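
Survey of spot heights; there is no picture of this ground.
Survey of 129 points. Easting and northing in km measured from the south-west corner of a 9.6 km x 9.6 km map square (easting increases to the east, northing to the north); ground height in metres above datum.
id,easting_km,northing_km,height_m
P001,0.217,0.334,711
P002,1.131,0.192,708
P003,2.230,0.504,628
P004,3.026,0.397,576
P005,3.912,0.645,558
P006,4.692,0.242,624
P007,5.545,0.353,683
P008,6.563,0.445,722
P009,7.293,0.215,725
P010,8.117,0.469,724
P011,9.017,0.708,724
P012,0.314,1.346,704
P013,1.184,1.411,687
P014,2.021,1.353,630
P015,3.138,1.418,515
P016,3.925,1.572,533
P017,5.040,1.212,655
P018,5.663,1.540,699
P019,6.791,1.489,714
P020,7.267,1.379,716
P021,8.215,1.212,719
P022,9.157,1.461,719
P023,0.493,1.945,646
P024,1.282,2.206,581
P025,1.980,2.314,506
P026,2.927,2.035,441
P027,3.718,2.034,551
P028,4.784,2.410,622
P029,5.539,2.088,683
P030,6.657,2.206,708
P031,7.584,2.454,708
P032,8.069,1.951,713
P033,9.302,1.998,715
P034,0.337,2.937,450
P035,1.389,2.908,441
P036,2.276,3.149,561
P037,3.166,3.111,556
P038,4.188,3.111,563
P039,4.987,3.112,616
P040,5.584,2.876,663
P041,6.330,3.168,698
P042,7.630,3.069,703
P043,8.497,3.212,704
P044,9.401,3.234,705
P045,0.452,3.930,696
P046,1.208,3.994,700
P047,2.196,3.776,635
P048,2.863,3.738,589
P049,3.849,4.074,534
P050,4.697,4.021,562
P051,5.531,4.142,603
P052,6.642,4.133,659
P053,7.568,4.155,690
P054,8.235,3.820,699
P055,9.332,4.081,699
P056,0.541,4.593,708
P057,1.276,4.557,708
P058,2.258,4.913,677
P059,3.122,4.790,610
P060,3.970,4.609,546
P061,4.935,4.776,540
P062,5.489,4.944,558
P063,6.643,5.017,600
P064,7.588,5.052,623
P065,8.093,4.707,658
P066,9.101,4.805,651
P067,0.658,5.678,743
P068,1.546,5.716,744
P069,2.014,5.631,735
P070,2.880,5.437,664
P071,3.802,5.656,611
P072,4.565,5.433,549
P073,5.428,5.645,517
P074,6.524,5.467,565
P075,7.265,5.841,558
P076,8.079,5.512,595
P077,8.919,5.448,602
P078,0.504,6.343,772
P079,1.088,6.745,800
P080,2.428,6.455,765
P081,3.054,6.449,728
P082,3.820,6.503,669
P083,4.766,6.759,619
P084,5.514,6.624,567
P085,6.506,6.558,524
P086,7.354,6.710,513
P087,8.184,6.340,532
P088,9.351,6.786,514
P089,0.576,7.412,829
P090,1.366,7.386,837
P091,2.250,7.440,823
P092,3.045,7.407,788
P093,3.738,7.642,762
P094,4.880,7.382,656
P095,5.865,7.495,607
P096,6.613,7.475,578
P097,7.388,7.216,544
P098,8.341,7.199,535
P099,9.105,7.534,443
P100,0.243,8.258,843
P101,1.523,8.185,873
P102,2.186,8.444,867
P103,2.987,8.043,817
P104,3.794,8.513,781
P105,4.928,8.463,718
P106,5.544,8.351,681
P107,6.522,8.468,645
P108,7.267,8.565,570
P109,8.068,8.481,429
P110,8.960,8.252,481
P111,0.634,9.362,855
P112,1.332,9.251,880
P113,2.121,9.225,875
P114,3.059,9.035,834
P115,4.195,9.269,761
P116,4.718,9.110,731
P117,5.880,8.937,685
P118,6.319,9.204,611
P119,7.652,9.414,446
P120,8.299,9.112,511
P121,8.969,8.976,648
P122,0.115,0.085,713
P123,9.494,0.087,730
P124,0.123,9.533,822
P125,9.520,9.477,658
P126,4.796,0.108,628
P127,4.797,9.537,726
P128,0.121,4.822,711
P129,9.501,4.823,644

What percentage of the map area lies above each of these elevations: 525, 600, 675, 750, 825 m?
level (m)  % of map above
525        89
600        67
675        46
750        15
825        7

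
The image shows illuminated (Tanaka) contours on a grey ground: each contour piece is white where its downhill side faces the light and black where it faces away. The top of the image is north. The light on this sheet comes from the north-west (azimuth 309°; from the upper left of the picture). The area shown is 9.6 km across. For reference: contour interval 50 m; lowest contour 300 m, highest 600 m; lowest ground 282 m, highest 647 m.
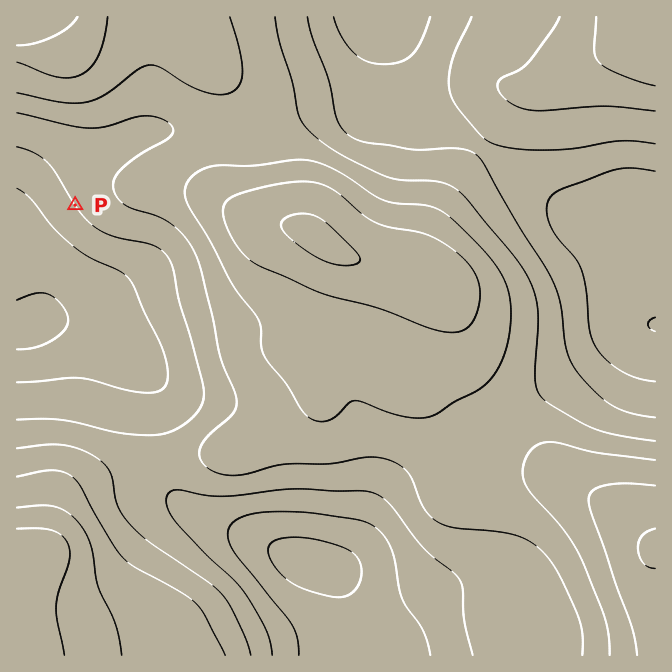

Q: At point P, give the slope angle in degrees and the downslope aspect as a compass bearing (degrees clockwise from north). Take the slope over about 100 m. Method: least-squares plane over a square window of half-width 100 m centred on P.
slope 7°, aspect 236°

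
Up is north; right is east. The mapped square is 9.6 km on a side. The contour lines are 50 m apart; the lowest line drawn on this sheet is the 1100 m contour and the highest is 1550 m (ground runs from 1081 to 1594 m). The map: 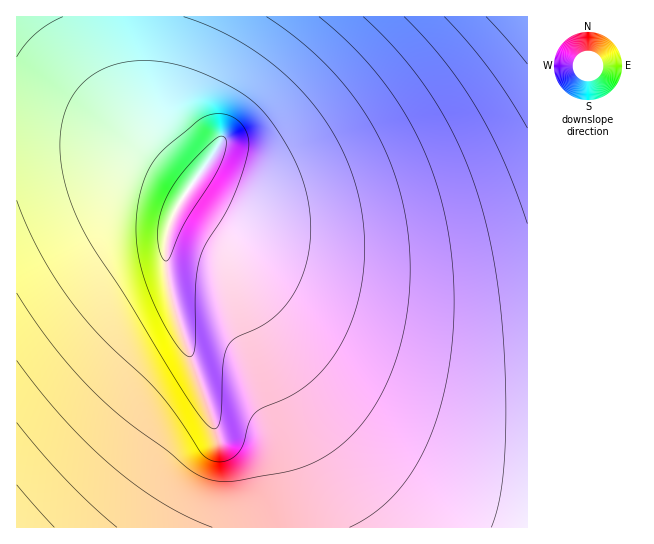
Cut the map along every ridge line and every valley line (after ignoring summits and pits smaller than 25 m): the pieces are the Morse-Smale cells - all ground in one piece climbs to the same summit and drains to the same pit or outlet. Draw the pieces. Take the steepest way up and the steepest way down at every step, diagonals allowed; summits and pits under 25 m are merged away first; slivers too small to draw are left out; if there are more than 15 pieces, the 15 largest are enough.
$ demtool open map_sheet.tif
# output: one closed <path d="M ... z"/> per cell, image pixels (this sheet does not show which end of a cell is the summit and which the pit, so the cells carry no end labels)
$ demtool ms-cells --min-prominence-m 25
<path d="M527 16l-403 1 0 20 4 32 7 28 10 28 12 20 38 33-23 40-7 31 3 30 11 43 36 101 7 6 21 2 12 4 8 6 6 10 7 27 3 50 249-1z"/><path d="M37 127l-21 0 0 400 262 1-1-39-8-38-6-10-8-6-12-4-21-2-7-6-42-120-8-45 2-21 5-19 17-29-44-33-19-9-41-14z"/><path d="M123 16l-107 1 0 109 47 3 50 12 32 15 44 32 4-5 2-5-38-33-16-30-13-46z"/>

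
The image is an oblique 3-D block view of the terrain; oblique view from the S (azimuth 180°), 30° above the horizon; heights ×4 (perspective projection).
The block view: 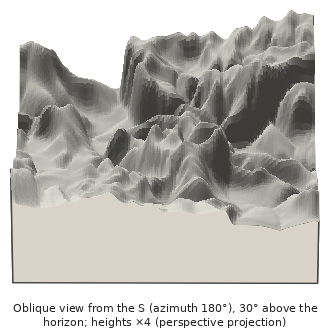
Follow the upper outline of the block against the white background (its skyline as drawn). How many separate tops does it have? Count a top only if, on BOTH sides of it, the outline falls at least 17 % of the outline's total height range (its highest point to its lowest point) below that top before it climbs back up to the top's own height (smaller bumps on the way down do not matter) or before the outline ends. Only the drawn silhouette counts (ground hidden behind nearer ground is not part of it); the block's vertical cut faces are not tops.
2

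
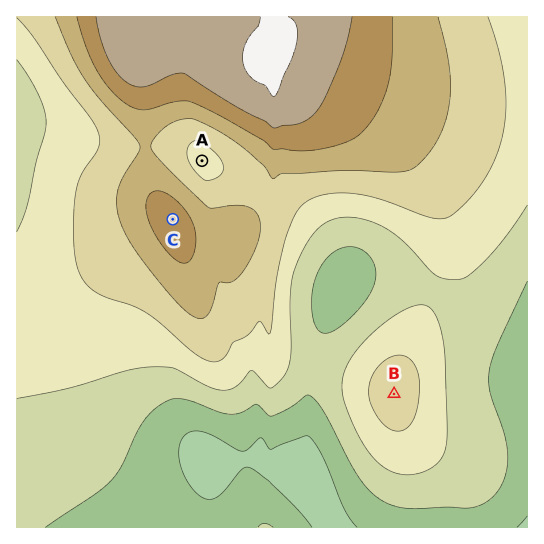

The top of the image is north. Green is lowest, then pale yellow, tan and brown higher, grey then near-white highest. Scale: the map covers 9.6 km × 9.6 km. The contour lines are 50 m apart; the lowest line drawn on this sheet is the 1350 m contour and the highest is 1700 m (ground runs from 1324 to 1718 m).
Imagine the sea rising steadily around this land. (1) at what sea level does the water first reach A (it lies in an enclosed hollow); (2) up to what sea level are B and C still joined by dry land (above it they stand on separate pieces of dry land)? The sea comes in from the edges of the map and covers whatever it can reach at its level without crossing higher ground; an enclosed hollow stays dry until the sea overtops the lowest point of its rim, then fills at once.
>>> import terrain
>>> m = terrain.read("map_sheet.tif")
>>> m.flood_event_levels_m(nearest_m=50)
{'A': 1550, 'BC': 1450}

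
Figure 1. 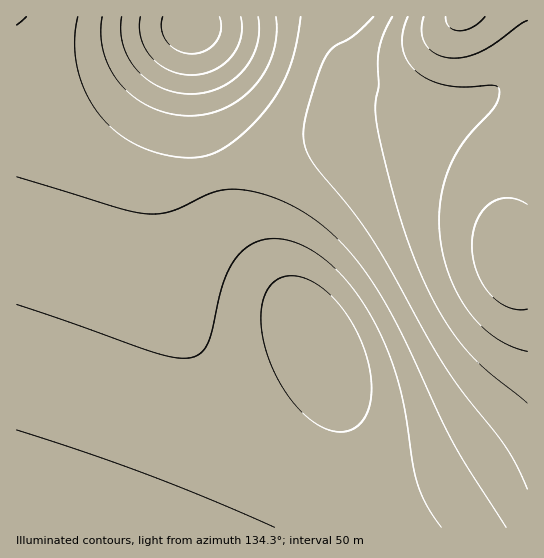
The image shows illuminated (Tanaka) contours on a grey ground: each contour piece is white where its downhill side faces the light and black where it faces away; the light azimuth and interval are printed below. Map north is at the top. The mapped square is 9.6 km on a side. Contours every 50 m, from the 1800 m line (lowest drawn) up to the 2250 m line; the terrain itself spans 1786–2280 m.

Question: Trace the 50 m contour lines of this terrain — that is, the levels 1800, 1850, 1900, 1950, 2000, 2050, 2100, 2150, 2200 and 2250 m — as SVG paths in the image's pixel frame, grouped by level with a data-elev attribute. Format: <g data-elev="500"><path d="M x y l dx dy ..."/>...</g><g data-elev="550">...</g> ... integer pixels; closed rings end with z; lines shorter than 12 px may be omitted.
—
<g data-elev="1800"><path d="M485 17l-12 10-14 4-6-2-4-3-3-9"/></g><g data-elev="1850"><path d="M527 309l-9 1-11-3-9-6-9-8-8-11-5-12-3-12-1-13 1-12 4-12 5-10 8-7 9-5 10-1 9 2 9 4"/><path d="M527 20l-44 30-16 6-14 2-16-4-11-9-4-12 2-16"/></g><g data-elev="1900"><path d="M527 351l-16-5-14-8-15-11-12-14-12-18-8-18-6-20-4-20-1-18 1-17 3-16 6-17 6-14 10-15 30-34 4-9 0-8-2-3-4-1-28 2-19-2-16-5-12-7-10-11-5-13 0-15 5-17"/></g><g data-elev="1950"><path d="M527 403l-45-37-27-30-13-19-12-23-23-55-20-68-8-36-3-21 0-13 3-15-1-23 1-13 5-16 8-17"/></g><g data-elev="2000"><path d="M527 489l-10-23-12-20-43-55-21-31-70-122-21-30-35-42-9-17-3-14 2-16 10-36 9-24 9-11 21-13 19-18"/><path d="M26 17l-9 8"/></g><g data-elev="2050"><path d="M506 527l-53-85-51-107-24-45-15-21-16-20-16-16-17-14-16-10-17-9-18-6-17-4-15-1-13 2-12 4-33 16-12 3-12 0-28-5-104-32"/><path d="M78 17l-3 25 2 27 9 25 14 21 17 17 21 14 25 8 27 4 19-3 17-8 21-17 20-21 13-20 9-20 7-23 5-29"/></g><g data-elev="2100"><path d="M441 527l-15-22-9-22-4-18-7-47-5-27-9-29-12-29-16-28-17-24-20-20-20-13-18-8-18-1-16 3-13 9-10 12-7 16-13 54-5 11-6 9-11 5-15 0-20-5-138-49"/><path d="M102 17l-1 18 3 19 7 17 11 15 15 13 16 9 18 6 19 2 19-2 17-6 16-10 13-13 11-15 7-17 4-19-1-17"/></g><g data-elev="2150"><path d="M275 527l-64-27-62-25-63-22-69-23"/><path d="M334 431l11 1 9-4 8-6 6-11 3-12 1-14-2-16-5-18-7-17-9-16-10-13-12-13-12-9-12-5-10-2-11 1-7 4-6 6-4 8-3 10-1 24 7 26 12 28 17 24 18 16 10 5z"/><path d="M122 17l-1 14 2 14 5 13 9 12 12 11 13 7 15 5 14 1 15-2 13-4 14-8 10-10 9-12 5-13 2-15-1-13"/></g><g data-elev="2200"><path d="M140 17l-1 10 2 11 4 11 6 8 8 7 10 6 10 4 12 1 12-1 11-4 9-6 8-7 6-10 4-9 1-11-1-10"/></g><g data-elev="2250"><path d="M163 17l-1 13 5 12 11 9 13 3 14-3 11-9 5-12-2-13"/></g>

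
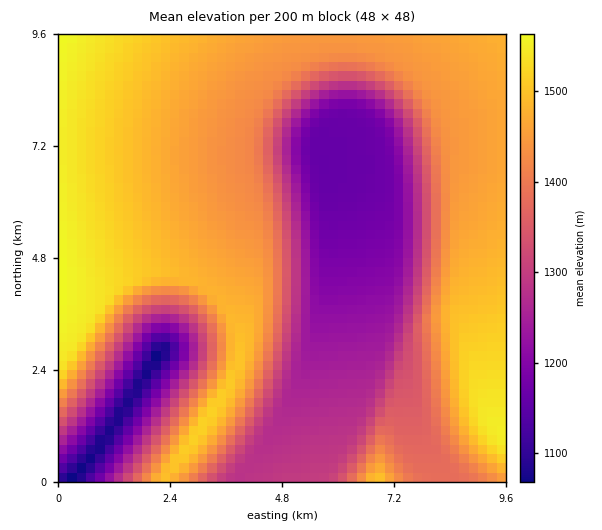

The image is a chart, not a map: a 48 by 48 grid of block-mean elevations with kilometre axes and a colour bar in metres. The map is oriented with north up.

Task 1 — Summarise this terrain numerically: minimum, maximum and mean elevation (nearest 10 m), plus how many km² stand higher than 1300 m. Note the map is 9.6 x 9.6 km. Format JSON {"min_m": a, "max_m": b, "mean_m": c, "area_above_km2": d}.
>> {"min_m": 1060, "max_m": 1570, "mean_m": 1380, "area_above_km2": 64.3}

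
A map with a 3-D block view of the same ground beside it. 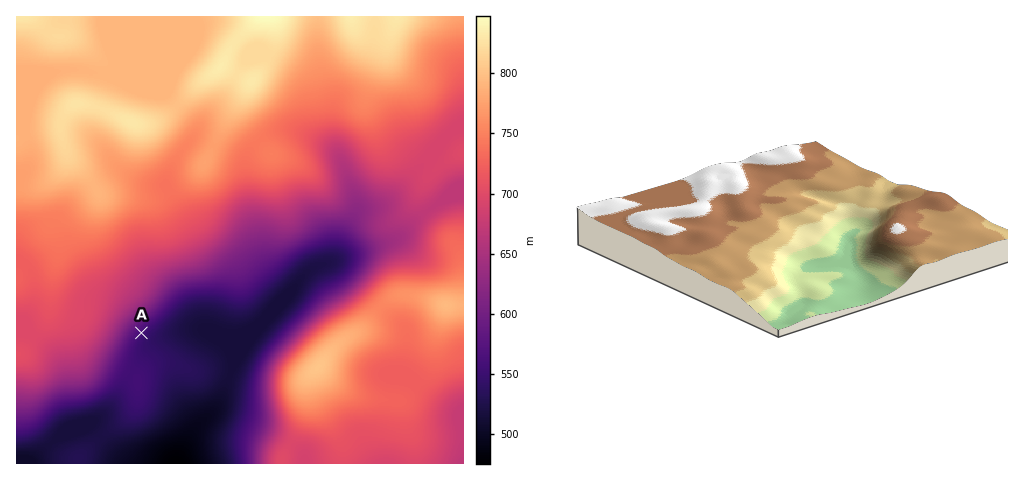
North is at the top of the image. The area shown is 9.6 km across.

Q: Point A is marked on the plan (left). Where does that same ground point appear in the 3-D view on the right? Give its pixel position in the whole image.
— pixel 787 274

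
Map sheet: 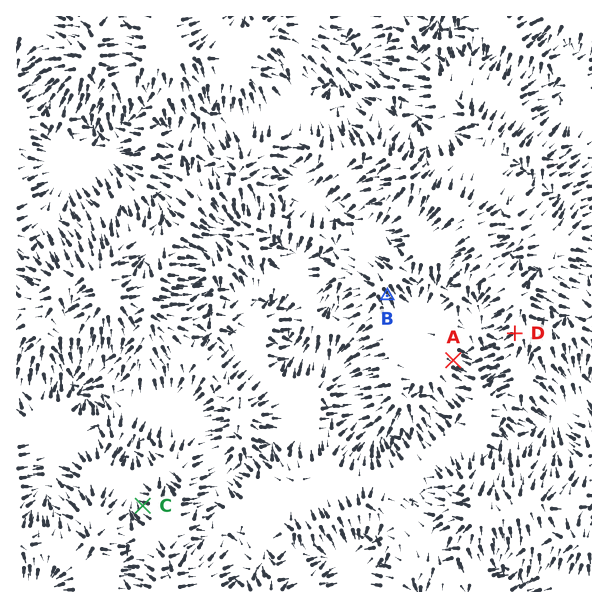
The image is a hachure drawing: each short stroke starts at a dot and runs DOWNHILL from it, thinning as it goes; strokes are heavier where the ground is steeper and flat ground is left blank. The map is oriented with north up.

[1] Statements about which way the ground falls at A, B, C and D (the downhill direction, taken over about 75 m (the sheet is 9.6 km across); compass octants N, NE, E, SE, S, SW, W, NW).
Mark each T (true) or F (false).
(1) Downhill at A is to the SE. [T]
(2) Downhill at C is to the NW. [T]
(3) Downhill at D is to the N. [F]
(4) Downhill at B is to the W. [F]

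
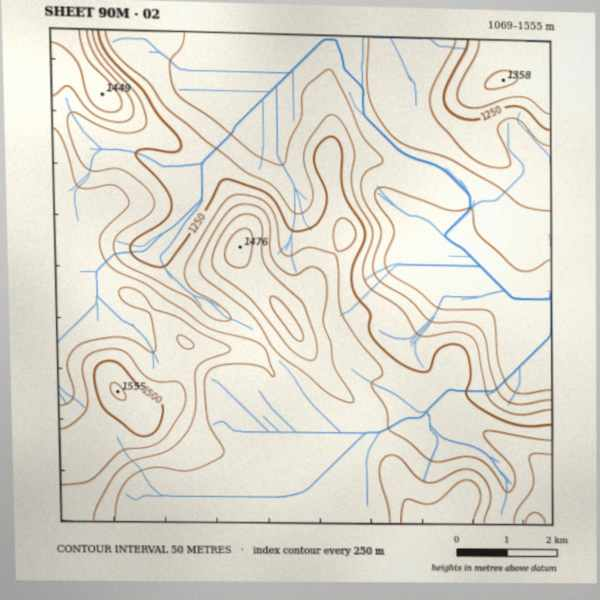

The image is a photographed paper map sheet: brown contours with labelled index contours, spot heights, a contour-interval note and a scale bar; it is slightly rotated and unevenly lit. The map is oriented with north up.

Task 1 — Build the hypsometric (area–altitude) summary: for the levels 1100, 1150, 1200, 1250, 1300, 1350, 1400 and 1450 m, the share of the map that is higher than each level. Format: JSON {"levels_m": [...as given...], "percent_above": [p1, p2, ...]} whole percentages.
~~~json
{"levels_m": [1100, 1150, 1200, 1250, 1300, 1350, 1400, 1450], "percent_above": [93, 80, 69, 60, 49, 26, 12, 5]}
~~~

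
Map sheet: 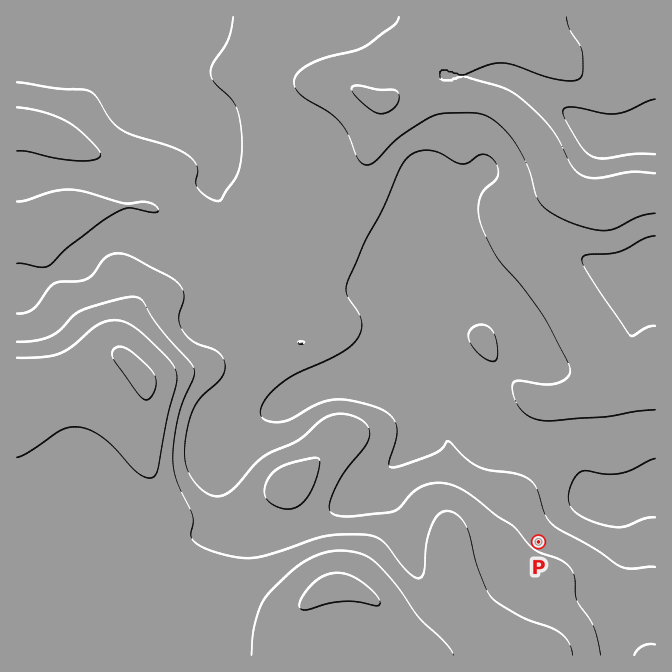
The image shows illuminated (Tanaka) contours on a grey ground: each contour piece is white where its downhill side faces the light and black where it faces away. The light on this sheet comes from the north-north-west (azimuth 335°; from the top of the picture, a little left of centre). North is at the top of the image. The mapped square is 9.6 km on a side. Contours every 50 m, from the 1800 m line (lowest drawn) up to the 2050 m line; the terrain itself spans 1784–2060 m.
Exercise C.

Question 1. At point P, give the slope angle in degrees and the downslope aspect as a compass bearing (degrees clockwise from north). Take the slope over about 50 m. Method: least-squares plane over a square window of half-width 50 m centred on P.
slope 5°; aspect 37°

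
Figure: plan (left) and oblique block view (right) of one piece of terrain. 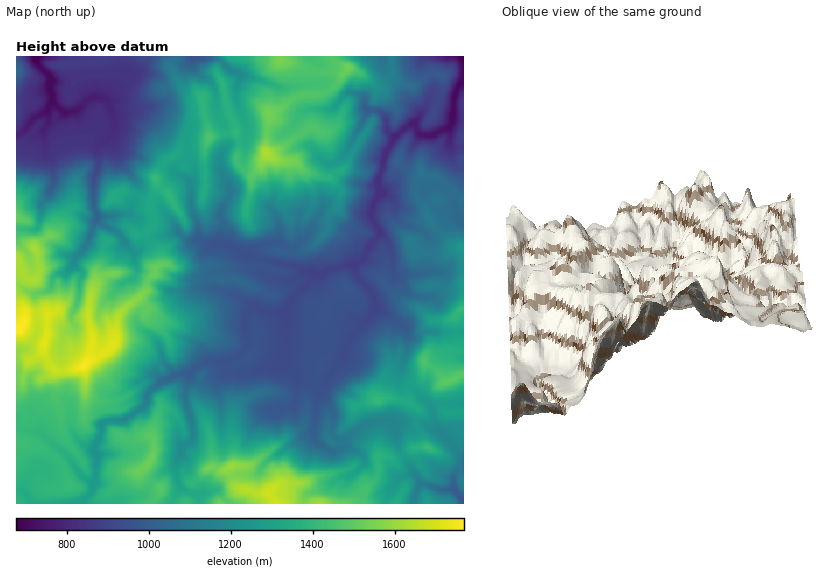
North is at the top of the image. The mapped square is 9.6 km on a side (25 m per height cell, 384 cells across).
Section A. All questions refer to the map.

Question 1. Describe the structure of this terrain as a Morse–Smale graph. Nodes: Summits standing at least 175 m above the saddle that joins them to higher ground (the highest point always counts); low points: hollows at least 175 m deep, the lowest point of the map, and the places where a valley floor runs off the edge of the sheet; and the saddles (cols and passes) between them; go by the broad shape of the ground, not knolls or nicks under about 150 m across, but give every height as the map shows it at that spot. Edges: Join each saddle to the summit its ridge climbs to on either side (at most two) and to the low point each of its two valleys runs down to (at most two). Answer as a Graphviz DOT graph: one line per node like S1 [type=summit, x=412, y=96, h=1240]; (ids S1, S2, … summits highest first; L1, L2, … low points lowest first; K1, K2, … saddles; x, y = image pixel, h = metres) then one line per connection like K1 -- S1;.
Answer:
graph terrain {
  S1 [type=summit, x=17, y=331, h=1769];
  S2 [type=summit, x=274, y=503, h=1695];
  S3 [type=summit, x=266, y=152, h=1643];
  S4 [type=summit, x=446, y=382, h=1493];
  S5 [type=summit, x=17, y=72, h=1042];
  L1 [type=low, x=36, y=59, h=676];
  L2 [type=low, x=462, y=59, h=677];
  L3 [type=low, x=463, y=500, h=960];
  K1 [type=saddle, x=185, y=142, h=1300];
  K2 [type=saddle, x=88, y=495, h=1293];
  K3 [type=saddle, x=445, y=404, h=1274];
  K4 [type=saddle, x=417, y=425, h=1246];
  K5 [type=saddle, x=318, y=383, h=950];
  K6 [type=saddle, x=17, y=135, h=781];
  K1 -- S1;
  K1 -- S3;
  K1 -- L2;
  K1 -- L1;
  K2 -- S1;
  K2 -- S2;
  K2 -- L2;
  K3 -- S4;
  K3 -- L2;
  K3 -- L3;
  K4 -- S4;
  K4 -- L2;
  K4 -- L3;
  K5 -- S1;
  K5 -- S2;
  K5 -- L2;
  K6 -- S1;
  K6 -- S5;
  K6 -- L1;
}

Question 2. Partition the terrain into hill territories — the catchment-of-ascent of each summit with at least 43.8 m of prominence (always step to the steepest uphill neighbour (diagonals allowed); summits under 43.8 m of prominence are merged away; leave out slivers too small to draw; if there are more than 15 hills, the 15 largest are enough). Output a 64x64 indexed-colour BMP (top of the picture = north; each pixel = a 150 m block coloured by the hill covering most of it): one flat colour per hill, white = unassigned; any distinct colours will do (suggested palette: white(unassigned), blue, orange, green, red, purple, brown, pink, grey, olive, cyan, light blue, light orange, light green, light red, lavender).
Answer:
<image width="64" height="64" href="data:image/bmp;base64,Qk12CAAAAAAAAHYAAAAoAAAAQAAAAEAAAAABAAQAAAAAAAAIAAATCwAAEwsAABAAAAAAAAAA////ALR3HwAOf/8ALKAsACgn1gC9Z5QAS1aMAMJ34wB/f38AIr28AM++FwDox64AeLv/AIrfmACWmP8A1bDFABERERERVVVVVVVVAABEREREREREQAAAAAAABERAAAAAEREREREVVVVVVVVQBEREREREREREAAAAAAAEREAAAAERERERERVVVVVVVVRER3REREREREREAAAAAABERA//ERERERERpVVVVVVVVEREd0REREREREREAAAAAERE///xERERERqlVVVVVVVURER3d3dEREREREREAAAERE////ERERERqqVVVVVVVVRERHd3d3RERERERERARERE/////xERERGqpVVVVVVVVERER3d3d0RERERERERERET/////ERERGqqlVVVVVVVVRERHd3d3d0RERERERERET/////ERERqqqjVVVVVVVVVERER3d3d3dERBEURERERP////ERERqqqjM1VVVVVVVVRERHd3d3d3dEERhERERP////ERERGqqjMzVVVVVVVVVEREd3d3d3d3ERiIhERE////uxERGqqqMzM1VVVVVVVURER3d3d3d3dxGIiIRET/iIi7uxEaqqozMzMzVVVVVVRER3d3d3d3d3EYiIiIiIiIiLu7EaqqqjMzMzMzVVVVVERHd3d3d3d3cRiIiIiIiIiLu7sRGqqjMzMzMzM1VVVEREd3d3d3d3dxGIiIiIiIiIu7uxGqqqMzMzMzMzVVVURER3d3d3d3d3GIiIiIiIiIu7u7EaqqozMzMzMzM1VVRERHd3d3d3d3cYiIiIiIiIu7u7sRqqqjMzMzMzMzNVVUREd3d3d3d3cRiIiIiIiIu7u7uxGqqqMzMzMzMzMzNVERF3d3d3d3EREYiIiIiIu7u7u7ERqqMzMzMzMzMzMzMxERERERd3ERERGIiIiIi7u7u7sRqqozMzMzMzMzMzMzMzMREREREREREYiIiIiLu7u7uxGqqjMzMzMzMzMzMzMzMzMRERERERERGIiIiIi7u7u7EaqqMzMzMzMzMzMzMzMzMzEREREREREYiIiIiLu7u7sRqqqjMzMzMzMzMzMzMzMzMRERERERERGIiIiIu7u7uxEaqqMzMzMzMzMzMzMzMzMxEREREREREYiIiIjdu7u7ERqqqjMzMzMzMzMzMzMzMzERERERERERGIiIjd3d3d0RGqqqMzMzMzMzMzMzMzMzMRERERERERERiIjd3d3d3REaqqozMzMzMzMzMzMzMzMxEREREREREREY3d3d3d3dERqqqqMzMzMzMzMzMzMzMzERERERERERER3d3d3d3d0RGqqqozMzMzMzMzMzMzMzERERERERERERHd3d3R3d3RERqqqjMzMzMzMzERMzMxEREREREREREREd3d0RERvdEREaqqMzMxMzMxEREREREREREREREREREd3d0RERG7sRERGqozMxEREREREREREREREREREREREd3d0REREbuxERERGjMzEREREREREREREREREREiIhER3d3REREAu7ERERETMzMRERERERERERERERERIiIiIiLd3dEREQAAAREREREzMzEREREREREREREREREiIiIiIi3d0RERAAABERERERMzMxZhEREREREREiERESIiIiIiLd0REREAAAERERERERERZmYRERERIiIiIiIiIiIiIiIi3REREQAAARERERERERFmZmZhFmIiIiIiIiIiIiIiIiIhERERAAAO7hERERERZmZmZmZmYiIiIiIiIiIiIiIiIiERERERAA7uERERERZmZmZmZmZiIiIiIiIiIiIiIiIiEREREREADu7hEREREAAGZmZmZiIiIiIiIiIiIiIiIiIRERERERAe7uEREREAAABmZmZmIiIiIiIiIiIiIiIiIhERERERER7u4REREQAAAGZmZmYiIiIiIiIiIiIiIiIiERERERERHu7uERERAAAAZmZmZiIiIiIiIiIiIiIiIiIhEREREREe7u4REREAAABmZmZmIiIiIiIiIiIiIiIiIiERERERER7u7hEREQAAAGZmZmEiIiIiIiIiIiIiIiIiIRERERERHu7uERERAAAGZmZmERIiIiIiIiIiIiIiIiIhEREREREe7u4REREQAGZmZmYRmZkiIiIiIiIiIiIiIiERERERER7u7hERERAAZmZmZmaZmSIiIiIiIiIiIiIiIhERERERHu7hEREREAZmZmZmZpmZkiIiIiIiIiIiIiIREREREREe7uEREREQBmZmZmZmmZmSIiIiIiIiIiIiERERERERER7u4RERERFmZmZmZmaZmZIiIiIiIiIiIiEREREREREREO7hERERERZmZmZmaZmZkiIiIiIiIiIiIhERzBEREREQDu4RERERFmZmZmmZmZkiIiIiIiIiIiIiERHMzBERERAA7hEREREWZmZmmZmZmSIiIiIiIiIiIiIhEczMwREREAAAERERERZmZpmZmZmZIiIiIiIiIiIiIizMzMzBEREQAAARERERlpmZmZmZmZkiIiIiIiIiIiIiLMzMzMwRERAAABERERGZmZmZmZmZmSIiIiIiIiIizCLMzMzMzBEREAAAERERERmZmZmZmZmSIiIiIiAiIizMzMzMzMzMwREQAAAREREREZmZmZmZmZIiIiIAAAAAzMzMzMzMzMzBERAAAREREREREZmZmZmSIiIgAAAAAAAMzMzMzBEczMEREAARERERERERGZmZmSIiIgAAAAAAAAzMzMzMERHMwREQABERERERERERmZmZIiIiAAAAAAAAzMzMzMERERzBER"/>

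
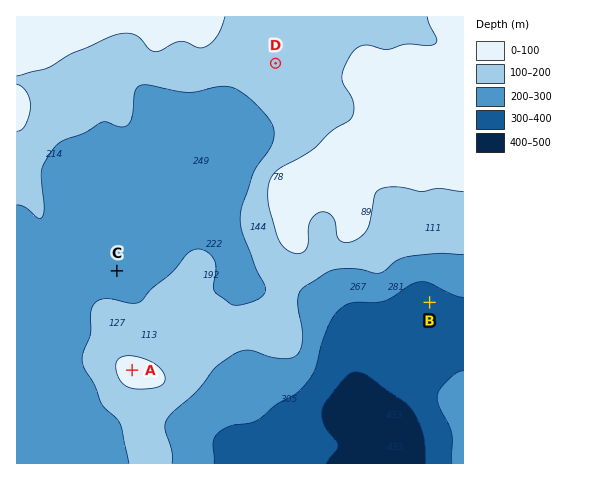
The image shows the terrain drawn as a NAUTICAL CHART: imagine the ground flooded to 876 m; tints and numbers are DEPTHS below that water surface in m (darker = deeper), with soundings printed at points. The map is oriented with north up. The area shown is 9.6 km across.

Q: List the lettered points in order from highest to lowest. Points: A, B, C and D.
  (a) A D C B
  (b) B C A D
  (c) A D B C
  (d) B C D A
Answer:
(a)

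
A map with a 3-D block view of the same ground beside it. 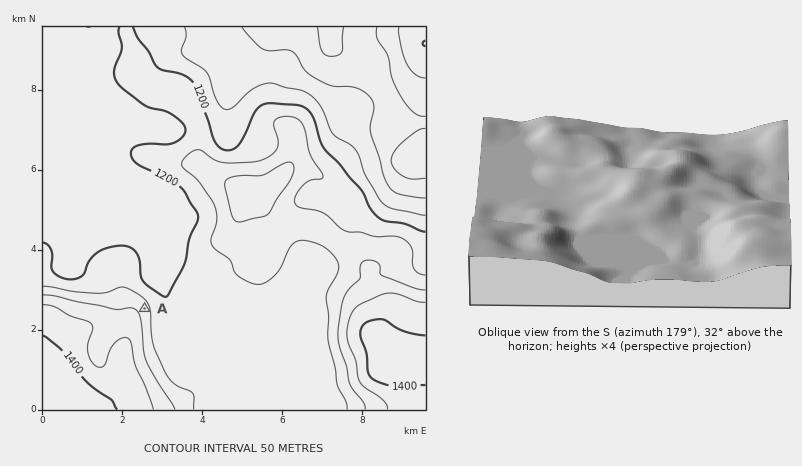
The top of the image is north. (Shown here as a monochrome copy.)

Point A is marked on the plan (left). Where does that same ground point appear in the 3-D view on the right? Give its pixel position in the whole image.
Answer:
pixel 558 228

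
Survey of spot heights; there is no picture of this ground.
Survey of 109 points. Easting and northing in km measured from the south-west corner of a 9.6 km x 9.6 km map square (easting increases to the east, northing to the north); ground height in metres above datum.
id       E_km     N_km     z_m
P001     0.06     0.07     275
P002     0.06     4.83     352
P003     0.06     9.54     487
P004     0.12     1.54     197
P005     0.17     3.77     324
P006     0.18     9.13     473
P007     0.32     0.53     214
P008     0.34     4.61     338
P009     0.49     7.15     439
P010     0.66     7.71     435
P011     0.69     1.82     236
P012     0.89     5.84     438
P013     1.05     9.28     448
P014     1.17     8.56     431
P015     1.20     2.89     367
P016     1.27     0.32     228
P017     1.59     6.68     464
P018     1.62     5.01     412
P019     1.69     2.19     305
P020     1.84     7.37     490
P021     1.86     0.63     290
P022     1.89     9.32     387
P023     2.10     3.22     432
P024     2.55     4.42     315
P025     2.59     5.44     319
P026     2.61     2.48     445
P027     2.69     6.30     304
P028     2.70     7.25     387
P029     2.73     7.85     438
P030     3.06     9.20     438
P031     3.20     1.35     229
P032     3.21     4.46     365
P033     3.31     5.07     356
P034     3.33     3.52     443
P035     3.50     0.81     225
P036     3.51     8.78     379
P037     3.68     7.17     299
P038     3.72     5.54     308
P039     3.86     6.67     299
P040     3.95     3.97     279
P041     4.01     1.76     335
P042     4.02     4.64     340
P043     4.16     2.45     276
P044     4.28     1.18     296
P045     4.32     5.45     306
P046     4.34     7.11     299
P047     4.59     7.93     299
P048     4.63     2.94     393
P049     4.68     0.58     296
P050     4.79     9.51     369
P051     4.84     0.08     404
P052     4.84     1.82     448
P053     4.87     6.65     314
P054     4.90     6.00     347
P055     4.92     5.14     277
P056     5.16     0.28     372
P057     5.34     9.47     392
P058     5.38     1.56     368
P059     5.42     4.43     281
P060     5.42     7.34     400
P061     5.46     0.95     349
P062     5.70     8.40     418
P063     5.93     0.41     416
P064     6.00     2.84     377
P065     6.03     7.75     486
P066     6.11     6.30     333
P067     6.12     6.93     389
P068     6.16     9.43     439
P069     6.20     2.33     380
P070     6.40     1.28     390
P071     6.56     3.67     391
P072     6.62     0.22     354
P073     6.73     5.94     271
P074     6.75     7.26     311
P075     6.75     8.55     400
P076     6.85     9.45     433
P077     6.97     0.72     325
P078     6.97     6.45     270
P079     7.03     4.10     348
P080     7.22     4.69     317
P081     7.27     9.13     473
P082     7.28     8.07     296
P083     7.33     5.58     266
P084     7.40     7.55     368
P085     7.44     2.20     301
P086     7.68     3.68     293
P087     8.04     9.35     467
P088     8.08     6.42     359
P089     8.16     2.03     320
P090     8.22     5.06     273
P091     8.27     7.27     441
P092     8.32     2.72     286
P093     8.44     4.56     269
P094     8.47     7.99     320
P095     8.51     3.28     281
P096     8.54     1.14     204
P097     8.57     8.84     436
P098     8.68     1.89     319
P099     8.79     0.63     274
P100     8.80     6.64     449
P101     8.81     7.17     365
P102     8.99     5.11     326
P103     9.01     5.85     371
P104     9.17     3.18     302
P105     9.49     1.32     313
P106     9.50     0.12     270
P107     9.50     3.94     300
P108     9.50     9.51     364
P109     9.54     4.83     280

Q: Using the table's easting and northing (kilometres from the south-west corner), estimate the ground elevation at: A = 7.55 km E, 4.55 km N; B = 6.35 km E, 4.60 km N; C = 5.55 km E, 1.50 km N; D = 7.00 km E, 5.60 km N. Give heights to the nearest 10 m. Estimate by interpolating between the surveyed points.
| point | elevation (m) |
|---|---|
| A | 330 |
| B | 280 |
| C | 350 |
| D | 290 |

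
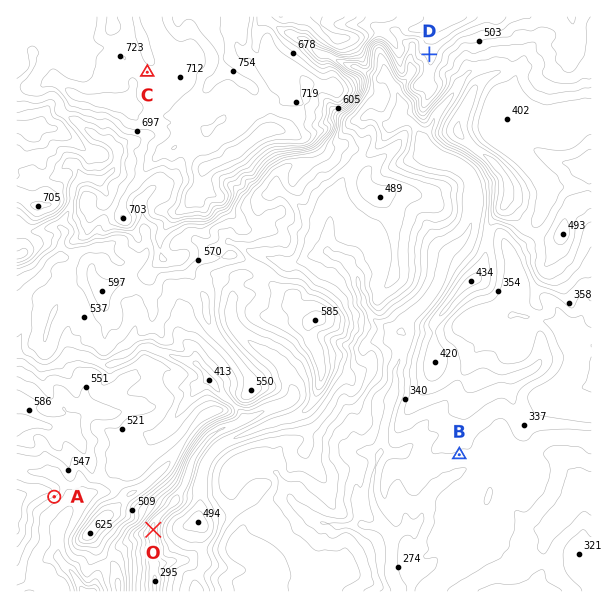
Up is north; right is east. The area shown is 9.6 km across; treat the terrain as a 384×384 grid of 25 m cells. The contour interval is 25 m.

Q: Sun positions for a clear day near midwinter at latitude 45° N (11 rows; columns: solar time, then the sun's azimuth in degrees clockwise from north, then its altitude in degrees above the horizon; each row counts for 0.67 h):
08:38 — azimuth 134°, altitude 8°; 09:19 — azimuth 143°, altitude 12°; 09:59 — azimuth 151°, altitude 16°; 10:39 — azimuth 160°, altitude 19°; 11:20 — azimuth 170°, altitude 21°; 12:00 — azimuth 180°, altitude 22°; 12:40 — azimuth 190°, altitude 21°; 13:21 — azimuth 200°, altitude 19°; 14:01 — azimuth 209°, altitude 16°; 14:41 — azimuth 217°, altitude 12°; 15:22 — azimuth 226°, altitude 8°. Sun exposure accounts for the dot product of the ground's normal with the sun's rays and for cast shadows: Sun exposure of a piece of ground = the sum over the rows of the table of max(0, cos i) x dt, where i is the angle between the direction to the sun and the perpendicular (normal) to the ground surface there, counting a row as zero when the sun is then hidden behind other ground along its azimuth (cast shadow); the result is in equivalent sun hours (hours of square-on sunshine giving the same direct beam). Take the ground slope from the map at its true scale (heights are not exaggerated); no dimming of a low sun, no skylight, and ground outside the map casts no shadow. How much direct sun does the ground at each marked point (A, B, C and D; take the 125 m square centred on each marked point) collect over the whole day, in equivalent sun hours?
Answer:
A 3.3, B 2.4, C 1.7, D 2.4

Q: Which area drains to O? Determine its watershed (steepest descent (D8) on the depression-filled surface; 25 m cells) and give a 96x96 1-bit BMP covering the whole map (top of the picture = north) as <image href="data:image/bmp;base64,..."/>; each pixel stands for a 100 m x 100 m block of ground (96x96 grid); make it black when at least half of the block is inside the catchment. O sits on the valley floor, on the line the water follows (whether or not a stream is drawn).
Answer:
<image width="96" height="96" href="data:image/bmp;base64,Qk2+BAAAAAAAAD4AAAAoAAAAYAAAAGAAAAABAAEAAAAAAIAEAAATCwAAEwsAAAIAAAAAAAAA////AAAAAAAAAAAAAAAAAAAAAAAAAAAAAAAAAAAAAAAAAAAAAAAAAAAAAAAAAAAAAAAAAAAAAAAAAAAAAAAAAAAAAAAAAAAAAAAAAAAAAAAAAAAAAAAAAAAAAAAAAAAAAAAAAAAAAAAAAAAAAAAAAAAAAAAAAAAAAAAAAAAAAAAAAAHgAAAAAAAAAAAAAAP8AAAAAAAAAAAAAAf8AAAAAAAAAAAAAP/+AAAAAAAAAAAAAH/+AAAAAAAAAAAAAD/+AAAAAAAAAAAAAD/+AAAAAAAAAAAAAH/+AAAAAAAAAAAAAf/+AAAAAAAAAAAAB//+AAAAAAAAAAAAB//+AAAAAAAAAAAAD///AAAAAAAAAAAAD///AAAAAAAAAAAAH///gAAAAAAAAAAAH///wAAAAAAAAAAAP///8AAAAAAAAAAAf////gAAAAAAAAAH/////4AAAAAAAAD///////AAAAAAAAD///////4AAAAAAAD///////8AAAAAAAD///////+AAAAAAAD////////AAAAAAAD////////AAAAAAAD////////gAAAAAAD////////gAAAAAAB////////gAAAAAAB////////gAAAAAAB////////gAAAAAAA////////AAAAAAAA////////AAAAAAAAf//////+AAAAAAAAH//////+AAAAAAAAH//////+AAAAAAAAH//////+AAAAAAAAD//////+AAAAAAAAD//////8AAAAAAAAB//////4AAAAAAAAB//////wAAAAAAAAAf/////gAAAAAAAAAPf////AAAAAAAAAAGH///+AAAAAAAAAAAB///8AAAAAAAAAAAAP//4AAAAAAAAAAAAH//wAAAAAAAAAAAAA//AAAAAAAAAAAAAAAAAAAAAAAAAAAAAAAAAAAAAAAAAAAAAAAAAAAAAAAAAAAAAAAAAAAAAAAAAAAAAAAAAAAAAAAAAAAAAAAAAAAAAAAAAAAAAAAAAAAAAAAAAAAAAAAAAAAAAAAAAAAAAAAAAAAAAAAAAAAAAAAAAAAAAAAAAAAAAAAAAAAAAAAAAAAAAAAAAAAAAAAAAAAAAAAAAAAAAAAAAAAAAAAAAAAAAAAAAAAAAAAAAAAAAAAAAAAAAAAAAAAAAAAAAAAAAAAAAAAAAAAAAAAAAAAAAAAAAAAAAAAAAAAAAAAAAAAAAAAAAAAAAAAAAAAAAAAAAAAAAAAAAAAAAAAAAAAAAAAAAAAAAAAAAAAAAAAAAAAAAAAAAAAAAAAAAAAAAAAAAAAAAAAAAAAAAAAAAAAAAAAAAAAAAAAAAAAAAAAAAAAAAAAAAAAAAAAAAAAAAAAAAAAAAAAAAAAAAAAAAAAAAAAAAAAAAAAAAAAAAAAAAAAAAAAAAAAAAAAAAAAAAAAAAAAAAAAAAAAAAAAAAAAAAAAAAAAAAAAAAAAAAAAAAAAAAAAAAAAAAAAAAAAAAAAAAAAAAAAAAAAAAAAAAAAAAAAAAAAAAAAAAAAAAAAAAAAAAAAAAAAAAAAAAAAAAA="/>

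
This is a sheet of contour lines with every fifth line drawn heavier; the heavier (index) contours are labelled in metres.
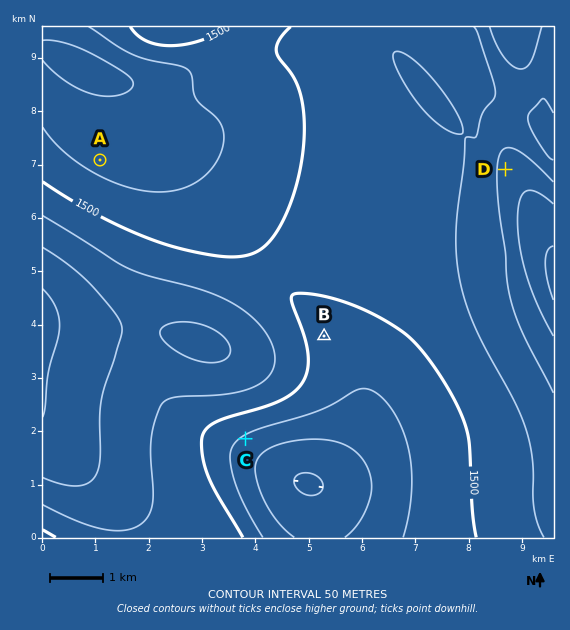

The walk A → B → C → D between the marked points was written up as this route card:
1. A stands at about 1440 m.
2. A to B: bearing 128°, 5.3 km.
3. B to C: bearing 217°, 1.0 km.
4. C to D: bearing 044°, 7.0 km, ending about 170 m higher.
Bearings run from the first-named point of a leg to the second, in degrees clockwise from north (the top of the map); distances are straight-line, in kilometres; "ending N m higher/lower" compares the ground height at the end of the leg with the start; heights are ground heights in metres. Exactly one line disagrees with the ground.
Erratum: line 3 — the distance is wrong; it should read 2.4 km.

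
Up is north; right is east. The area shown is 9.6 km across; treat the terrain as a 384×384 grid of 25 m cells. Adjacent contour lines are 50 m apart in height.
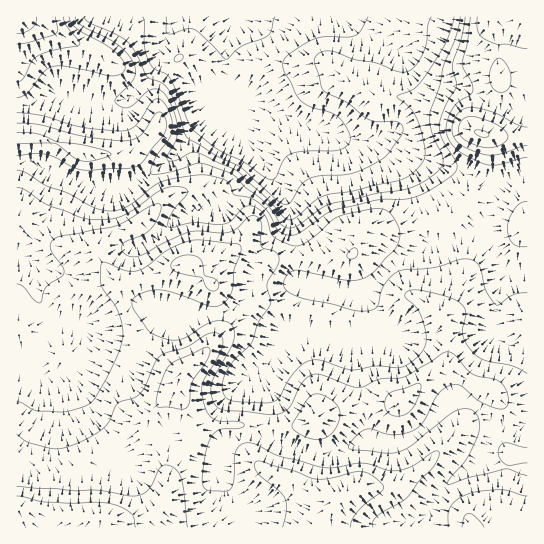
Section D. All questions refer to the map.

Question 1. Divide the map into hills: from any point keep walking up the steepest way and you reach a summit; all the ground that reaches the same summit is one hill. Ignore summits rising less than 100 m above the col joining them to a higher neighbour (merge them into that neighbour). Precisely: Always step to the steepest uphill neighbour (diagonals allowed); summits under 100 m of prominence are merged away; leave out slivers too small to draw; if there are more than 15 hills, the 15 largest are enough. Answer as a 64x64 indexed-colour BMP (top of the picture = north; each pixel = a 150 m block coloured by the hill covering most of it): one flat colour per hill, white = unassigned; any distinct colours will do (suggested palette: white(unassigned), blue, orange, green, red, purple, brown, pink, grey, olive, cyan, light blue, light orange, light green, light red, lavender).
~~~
<image width="64" height="64" href="data:image/bmp;base64,Qk12CAAAAAAAAHYAAAAoAAAAQAAAAEAAAAABAAQAAAAAAAAIAAATCwAAEwsAABAAAAAAAAAA////ALR3HwAOf/8ALKAsACgn1gC9Z5QAS1aMAMJ34wB/f38AIr28AM++FwDox64AeLv/AIrfmACWmP8A1bDFABEREREREREREREREREREREREREREREREREREREREREREREREREREREREREREREREREREREREREREREREREREREREREREREREREREREREREREREREREREREREREREREREREREREREREREREREREREREREREREREREREREREREREREREREREREREREREREREREREREREREREREREREREREREREREREREREREREREREREREREREREREREREREREREREREREREREREREREREREREREREREREREREREREREREREREREREREREREREREREREREREREREREREREREREREREREREREREREREREREREREREREREREREREREREREREREREREREREREREREREREREREREREREREREREREREREREREREREREREREREREREREREREREREREREREREREREREREREREREREREREREREREREREREREREREREREREREREREREREREREREREREREREREREREREREREREREREREREREREREREREREREREREREREREREREREREREREREREREREREREREREREREREREREREREREREREREREREREREREREREREREREREREREREREREREREREREREREREREREREREREREREREREREREREREREREREREREREREREREREREREREREREREREREREREREREREREREREREREREREREREREREREREREREREREREREREREREREREREREREREREREREREREREREREREREREREREREREREREREREREREREREREREREREREREREREREREREREREREREREREREREREREREREREREREREREREREREREREREREREREREREREREREREREREREREREREREREREREREREREREREREREREREREREREREREREREREREREREREREREREREREREREREREREREREREREREREREREREREREREREREREREREREREREREREREREREREREREREREREREREREREREREREREREREREREREREREREREREREREREREREREREREREREREREREREREREREREREREREREREREREREREREREREREREREREREREREREREREREREREREREREREREREREREREREREREREREREREREREREREREREREREREREREREREREREREREREREREREREREREREREREREREREREREREREREREREREREREREREREREREREREREREREREREREREREREREREREREREREREREREREREREREREREREREREREREREREREREREREREREREREREREREREREREREREREREREREREREREREREREREREREREREREREREREREREREREREREREREREREREREREREREREREREREREREREREREREREREREREREREREREREREREREREREREREREREREREREREREREREREREREREREREREREREREREREREREREREREREREREREREREREREREREREREREREREREREREREREREREREREREREREREREREREREREREREREREREREREREREREREREREREREREREREREREREREREREREREREREREREREREREREREREREREREREREREREREREREREREREREREREREREREREREREREREREREREREREREREREREREREREREREREREREREREREREREREREREREREREREREREREREREREREREREREREREREREREREREREREREREiIhERERERERERERERERERERERERERERERERERERERIiIiIhEREREREREREREREREREREREREREREREREREiIiIiIiERERERERERERERERERERERERERERERERESIiIiIiIiIRERERERERERERERERERERERERERERERESIiIiIiIiIhEREREREREREREREREREREREREREREREiIiIiIiIiIiERERERERERERERERERERERERESIiIiIiIiIiIiIiIiIREREREREREREREREREREREREiIiIiIiIiIiIiIiIiIhERERERERERERERERERERERIiIiIiIiIiIiIiIiIiIiERERERERERERERERERERESIiIiIiIiIiIiIiIiIiIiIzMRETMzMxERERERERERIiIiIiIiIiIiIiIiIiIiIiIjMzMzMzMzMxEREREREREiIiIiIiIiIiIiIiIiIiIiIiMzMzMzMzMzMREREREREiIiIiIiIiIiIiIiIiIiIiIiIzMzMzMzMzMzEREREREiIiIiIiIiIiIiIiIiIiIiIiIjMzMzMzMzMzMREREREiIiIiIiIiIiIiIiIiIiIiIiIiMzMzMzMzMzMzERERESIiIiIiIiIiIiIiIiIiIiIiIiIzMzMzMzMzMzMRERERIiIiIiIiIiIiIiIiIiIiIiIiIjMzMzMzMzMzMxEREREiIiIiIiIiIiIiIiIiIiIiIiIiMzMzMzMzMzMzMRERERIiIiIiIiIiIiIiIiIiIiIiIiIzMzMzMzMzMzMxEREREiIiIiIiIiIiIiIiIiIiIiIiIjMzMzMzMzMzMzMRERESIiIiIiIiIiIiIiIiIiIiIiIi"/>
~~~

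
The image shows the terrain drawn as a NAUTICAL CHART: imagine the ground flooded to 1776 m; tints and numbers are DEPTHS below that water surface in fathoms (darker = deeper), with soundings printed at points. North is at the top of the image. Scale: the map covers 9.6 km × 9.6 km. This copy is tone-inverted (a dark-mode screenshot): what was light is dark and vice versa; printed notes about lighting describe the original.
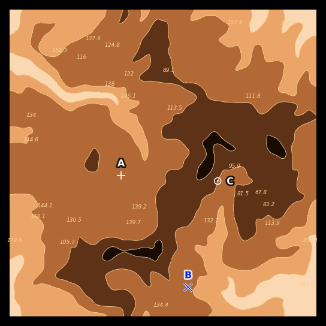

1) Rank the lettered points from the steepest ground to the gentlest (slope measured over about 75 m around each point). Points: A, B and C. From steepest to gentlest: C B A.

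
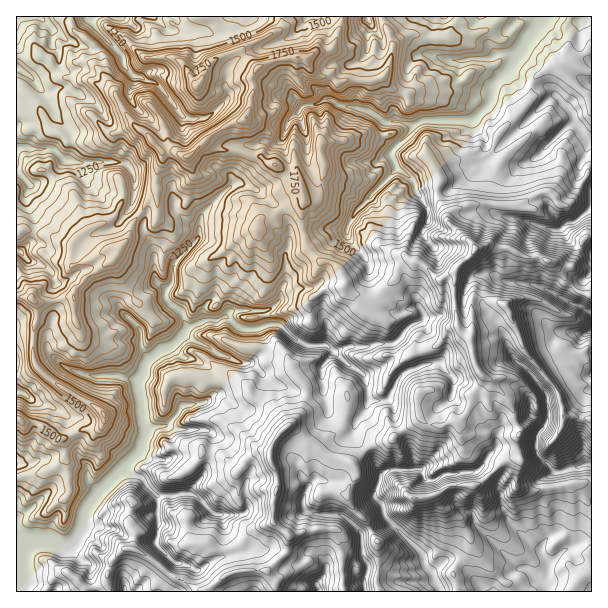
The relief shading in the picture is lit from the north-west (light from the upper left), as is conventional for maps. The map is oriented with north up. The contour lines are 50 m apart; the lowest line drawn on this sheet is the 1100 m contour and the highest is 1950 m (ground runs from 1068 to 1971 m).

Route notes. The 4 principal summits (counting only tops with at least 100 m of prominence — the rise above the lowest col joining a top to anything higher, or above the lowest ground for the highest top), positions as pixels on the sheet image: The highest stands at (476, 249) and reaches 1971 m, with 903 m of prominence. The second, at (246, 117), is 1953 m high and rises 285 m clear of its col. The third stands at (197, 86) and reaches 1895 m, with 192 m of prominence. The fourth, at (270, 459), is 1794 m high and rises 236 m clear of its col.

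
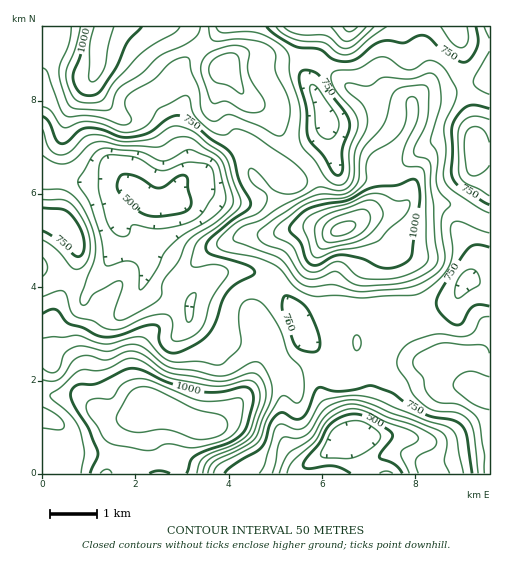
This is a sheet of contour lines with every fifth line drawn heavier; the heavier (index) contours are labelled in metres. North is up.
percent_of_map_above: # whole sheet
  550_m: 94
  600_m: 90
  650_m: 84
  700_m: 77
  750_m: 67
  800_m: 49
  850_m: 36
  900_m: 25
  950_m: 18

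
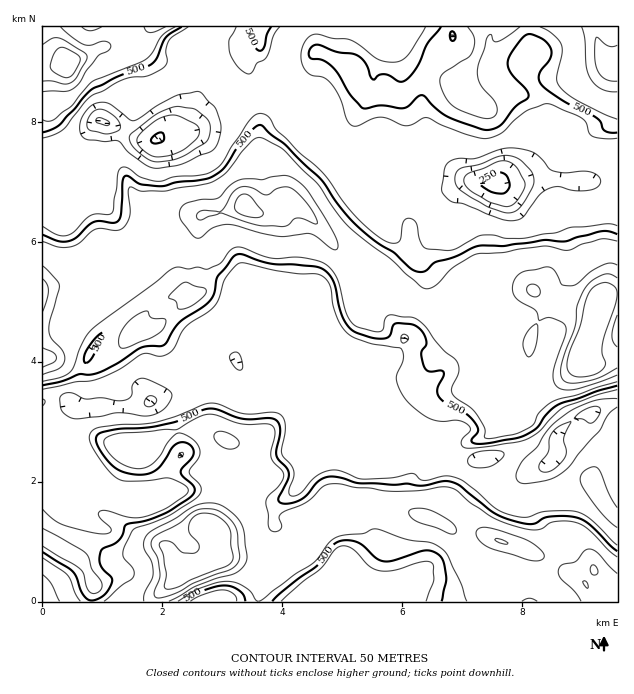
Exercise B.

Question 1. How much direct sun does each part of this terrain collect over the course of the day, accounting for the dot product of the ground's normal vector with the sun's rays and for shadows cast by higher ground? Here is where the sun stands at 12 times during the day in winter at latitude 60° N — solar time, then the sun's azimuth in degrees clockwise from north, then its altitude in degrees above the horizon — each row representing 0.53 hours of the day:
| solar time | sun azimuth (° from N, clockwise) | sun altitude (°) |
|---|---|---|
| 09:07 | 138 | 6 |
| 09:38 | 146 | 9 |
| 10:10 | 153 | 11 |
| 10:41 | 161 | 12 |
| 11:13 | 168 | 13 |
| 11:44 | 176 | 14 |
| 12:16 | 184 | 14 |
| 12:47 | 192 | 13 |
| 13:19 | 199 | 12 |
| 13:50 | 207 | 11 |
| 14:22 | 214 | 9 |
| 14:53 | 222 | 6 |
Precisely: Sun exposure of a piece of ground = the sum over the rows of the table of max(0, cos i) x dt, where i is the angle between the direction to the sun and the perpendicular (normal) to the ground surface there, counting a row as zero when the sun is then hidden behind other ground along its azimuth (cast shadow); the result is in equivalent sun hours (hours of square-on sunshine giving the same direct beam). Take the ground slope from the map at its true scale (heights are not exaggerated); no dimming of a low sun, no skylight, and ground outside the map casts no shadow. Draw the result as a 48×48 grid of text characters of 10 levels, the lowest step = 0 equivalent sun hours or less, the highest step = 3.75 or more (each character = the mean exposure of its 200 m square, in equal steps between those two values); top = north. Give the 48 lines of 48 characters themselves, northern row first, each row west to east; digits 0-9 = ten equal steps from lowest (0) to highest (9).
100001233698432134553200012222211234434566543321
000012333553333324433200000122112212335544443310
110244345523333434633343100001122212344422223321
345645798643333455433455432100122112332221123343
788578865433333344333345532221133222221123333466
566786433334433333332333444332344432222324664345
346776433466543222122233344454445543223565678644
567534545644443210011222335666555666545654456775
874100153000012110001122235444544667777433333446
643100000000000100000112233333333345665333333567
333222100000000002210001233233333344468754333333
333222000000000012221001222333333357876654333333
232222100000000000000000122222233333211243344433
322222200000001000000010112222333200000001111022
222100232221000110012111011222222210000001222222
100000133332112564224511000122112221000000110000
000000023334556689765552100011112211000000000000
000011123333443344566555210000221100000000000000
000122233333333576444444332000110000000000000011
222233333334445678988876433210000000111222111100
122333233355456645677777533321001112232100122000
123333335621113433334444533332100123333211211000
433333455123355333333333433333311233333454211112
433334631334775333333333443344433333333344332234
333356201136753333333333464447863333333323332235
222462123455433333333333479764565333333223221243
013532368754333333333333346774214533333333211331
223313686663333333333333333333233553333333213322
765357753333322223333333333322234433333333234457
999875434332111112222233333333333212333333368999
765433210010000000012223333334433343333333479999
223321000000000000002223333334454576433334899963
220000000000000000002233333333455567533336774112
322100000001221000012222333333324443434577731112
333331111257643222342222222222343322699985322122
333366433443333443321221000111111236764345221122
333347765520023332200110000000000001002332001013
332234677533433223333000000000000000012210012112
232223332100011223452000000000000000000000012422
222211110000000122320002322211112210000000000231
112220000000000012210123333333321221000000000022
311123200000221012333333334554444322100000000002
332000111002443322102233786445555543310001222100
002420123422222222223336776534577633467421222100
000233343431124543333367435666765543334564311100
100135332332479963334785334566543343333433321221
221101011147999974458743333333332233332233345343
221000122599985554576322223333322344343455334423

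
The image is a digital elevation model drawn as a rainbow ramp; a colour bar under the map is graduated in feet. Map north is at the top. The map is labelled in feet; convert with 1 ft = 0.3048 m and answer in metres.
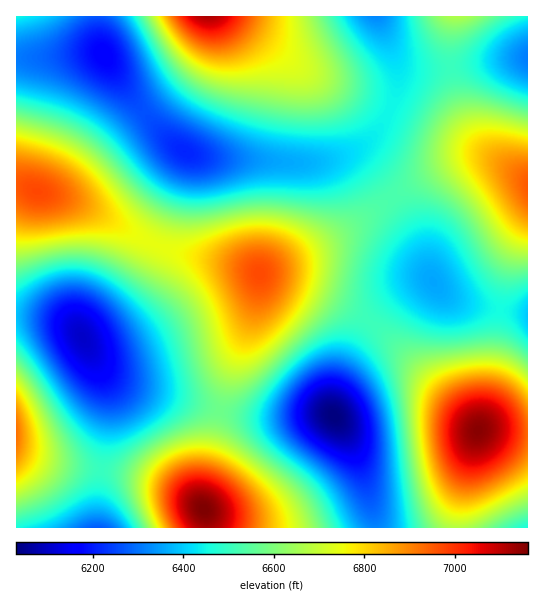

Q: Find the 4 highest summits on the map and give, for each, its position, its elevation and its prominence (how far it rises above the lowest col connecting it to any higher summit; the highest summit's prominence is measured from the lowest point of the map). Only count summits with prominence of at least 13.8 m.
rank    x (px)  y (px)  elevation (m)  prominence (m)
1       203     509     2183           345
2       478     430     2180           196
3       37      191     2125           121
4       259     273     2125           69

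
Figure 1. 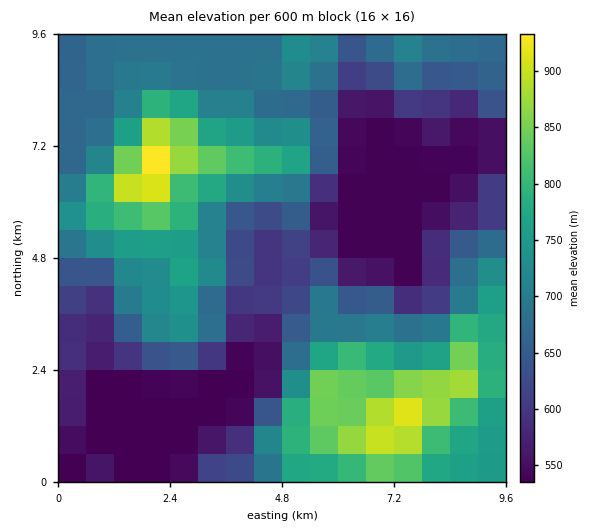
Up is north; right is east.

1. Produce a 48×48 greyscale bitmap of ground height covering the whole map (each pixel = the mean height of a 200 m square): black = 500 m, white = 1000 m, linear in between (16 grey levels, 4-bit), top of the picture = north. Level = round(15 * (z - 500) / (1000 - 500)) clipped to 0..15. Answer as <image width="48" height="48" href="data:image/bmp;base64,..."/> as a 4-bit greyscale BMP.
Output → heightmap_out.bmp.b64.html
<image width="48" height="48" href="data:image/bmp;base64,Qk32BAAAAAAAAHYAAAAoAAAAMAAAADAAAAABAAQAAAAAAIAEAAATCwAAEwsAABAAAAAAAAAAAAAAABEREQAiIiIAMzMzAERERABVVVUAZmZmAHd3dwCIiIgAmZmZAKqqqgC7u7sAzMzMAN3d3QDu7u4A////ABEiIhEREREjREREVniIiIiZmZmYiIiIiBESIhEREREjRERFZ4iIiImaqqqZiIiIiBEREREREREjNDRFaImIiZq7u7upiIiIiBERERERERESMzNFeJmZmqvMzMupmIiIiCERERERERERIiNFeJmaq7vMzMy6mIiIiCIRERERERERERI1eJmau7u8zMzLqYiIiCIREREREREREREkZ4mruqq8zN3MuZiIiDIRERERERERERETRomqqqq7zM3cupmYiDIRERERERERERESNXiqqqqru8zMy6qpiDIRERERERERERERI1irqqqqq7zMu7u5iDIREREREREREREREkebuqqqqru7u8y6mDIRERERESIREREREkaau7qqqaqqu7y6mDIhEiIiMzMyIREREjaJmqqqmZmZmru6iDMiIjNEREVEMhEREkV4iJmpiHd3iKupiDMiIzRFZmZlQyERI0Vnd3iId2ZmeJupiDMiIzRWZ3d2VCIRI0VmZmd3ZmZmZ5qpiDMiI0Vmd3d3ZDIiIjVmZVZmZmZVZ4mpiDMiI0Vnd3d2VDMyIjRWZVVmZmVUVniYiDMiI1Z3d3d2VDMzMzNWZlVWZVQzRWd4iEMyJFZ3d3d2VDMzMzNGZlRFVDIiNFZ4iEQzNFd3d3iXZEMzMzNFZUM0QyERJFVniERDNGd3d3mYZUQzMzNFVDIjMhERJFVnd0RERWd3d3iYdlQzMzNEQyISIRERJFVnd1VVVmd3d3eHdlQzMzNEQiERERESNFZnd1VWZ3iHd3d3dlQzMzNEMhERERESNFVmZ2ZmeIiIiIh3ZlMzMzNDIRERERESNEVVVmZ3iIiImZmHZkQzMzRDIRERERERIzNERHd3iZiImqmHZURDM0VDERERERERIjMzNHd4iZmZqqmHZURERFVDEREREREREiIjM3d4mqqru6iHdlVURVVDEREREREREiIjNGd4m7zMy6iIh2ZmVVZUIRERERERESIjNGZ4m8zd3KmZiHd3ZmZkMREREREREREjNFVnirzd3KqpmYiHd3dlMhEREREREREiM1VWeKvN3LqqqpmIiId2QhERERERERESI1VVZ5vN3cu6qqqZmZiHUxERERERERERElVVZ4q83ty6qqqZmZmHUyEREREREREREVVVZnms3cupmZmIiIiHVCERERERIiEREVVVVmibzLuYiId3d3d2UyERERESIiEREVVVVWeKu7qYd3dmZmZmUyEREREiIiESM1VVVVaJqqmHd3dmVVVVQyERESIzMiIjRFVVVVZ4mZh2ZnZmVVVVVCEREjMzMiI0RVVVVWZ3iHdmZmZmVVVVVDIiI0REMzNEVVVVVmZndmZmZmZmZmZmZUMzNFVUMzREVVVVVmZmZmZmZmZmZmd2ZUMzRVZVRERVVVVVVmZmZmZmZmZmZmd3ZEMzRWZlVVVVVVVVZmZmZmZmZmZmZmd3ZUM0VWZmVVVVVVVVZmZmZmZmZmZmZmd3ZURFVmZmVVVVVVVVVmZmZmZmZmZmZmeIdlVVZmd2ZVVVVQ=="/>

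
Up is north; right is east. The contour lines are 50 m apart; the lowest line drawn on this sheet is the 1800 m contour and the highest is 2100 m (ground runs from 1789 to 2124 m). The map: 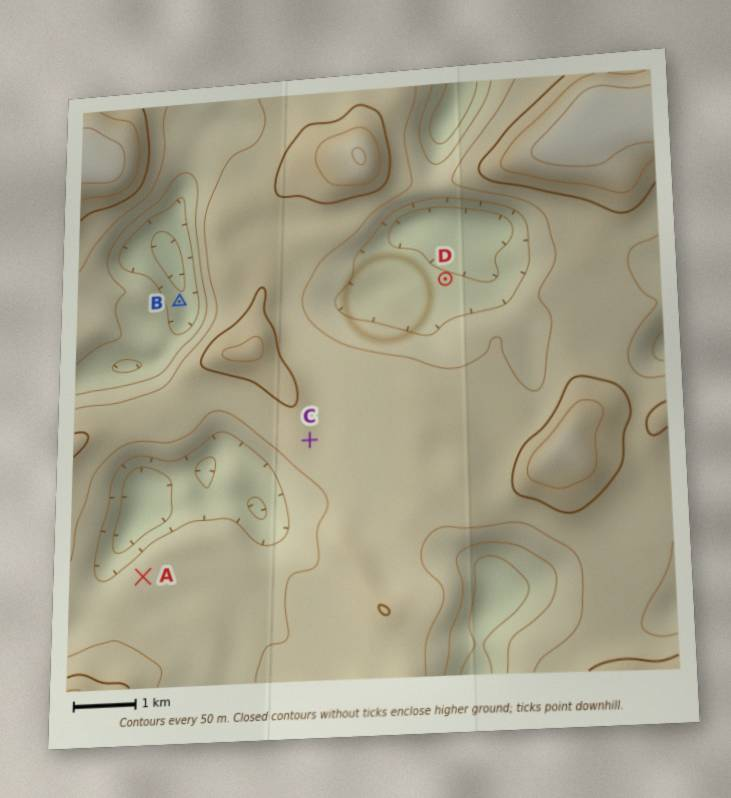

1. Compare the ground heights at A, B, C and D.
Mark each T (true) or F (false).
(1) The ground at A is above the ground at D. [T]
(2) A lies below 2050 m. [T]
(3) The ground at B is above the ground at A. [F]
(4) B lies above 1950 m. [F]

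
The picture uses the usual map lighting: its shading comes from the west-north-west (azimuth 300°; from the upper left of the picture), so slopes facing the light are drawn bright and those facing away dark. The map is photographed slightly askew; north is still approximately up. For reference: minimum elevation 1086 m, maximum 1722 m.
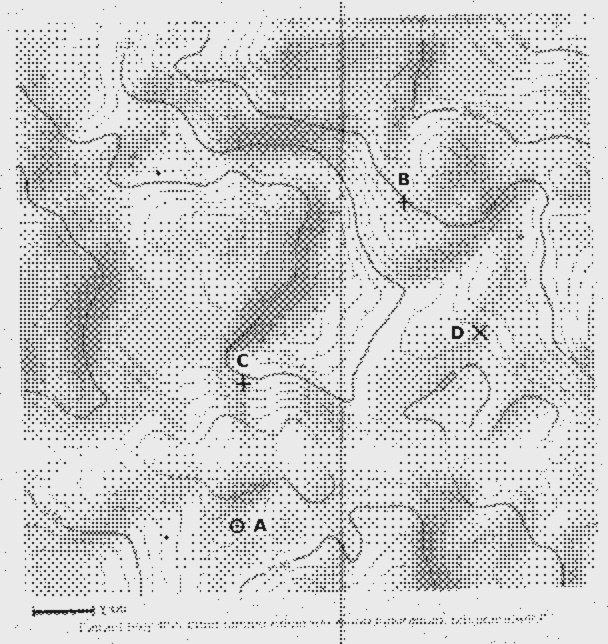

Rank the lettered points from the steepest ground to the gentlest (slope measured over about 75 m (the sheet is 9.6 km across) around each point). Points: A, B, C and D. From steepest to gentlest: C B D A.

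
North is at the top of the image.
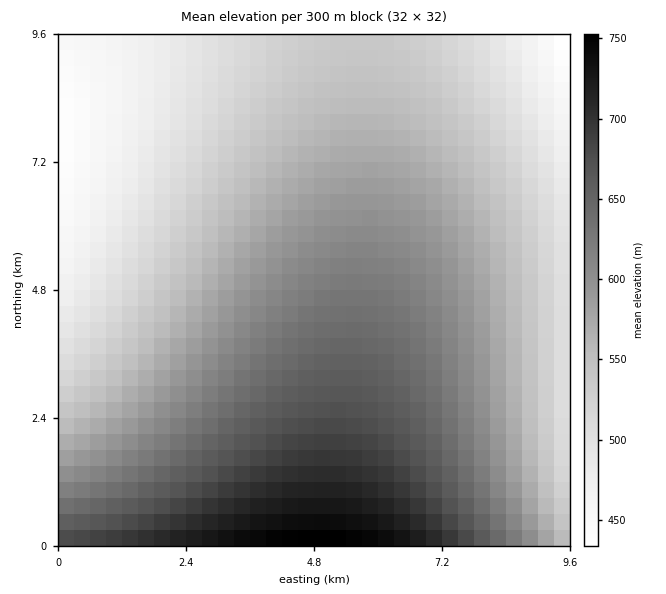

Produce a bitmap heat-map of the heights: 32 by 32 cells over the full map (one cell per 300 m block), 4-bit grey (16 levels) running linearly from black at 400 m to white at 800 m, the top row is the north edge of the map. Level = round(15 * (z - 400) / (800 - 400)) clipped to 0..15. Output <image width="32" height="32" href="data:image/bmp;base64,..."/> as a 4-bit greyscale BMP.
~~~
<image width="32" height="32" href="data:image/bmp;base64,Qk12AgAAAAAAAHYAAAAoAAAAIAAAACAAAAABAAQAAAAAAAACAAATCwAAEwsAABAAAAAAAAAAAAAAABEREQAiIiIAMzMzAERERABVVVUAZmZmAHd3dwCIiIgAmZmZAKqqqgC7u7sAzMzMAN3d3QDu7u4A////AKu7u8zM3d3d3d3czLqpiHaqqqu7vMzN3d3czMu6mYdlmZqqq7u8zMzMzMu7qpiHZYiZmaqru7zMzMy7uqmYdmWIiJmaqqu7u7u7u6qZiHZUd3iImZqqu7u7u7qqmYd2VGd3iImZqqq7u7uqqZiHdlRmZ3iImZqqqquqqqmYh2ZUVmZ3eImZqqqqqqqZmIdmVFVmZ3iImZmqqqqpmYh3ZVRFVmZ3iImZmqqqqZmId2VURFVmZ3iImZmaqZmZiHdlVERFVmd3iImZmZmZmIh3ZVQ0RVVmd3iImZmZmZiHdmVUM0RVZmd4iImZmZmIh3ZlVDNERVZnd4iImZmYiId2ZVQzNEVVZnd4iIiIiIh3dmVEIzREVWZnd4iIiIiId2ZlRCMzRFVWZ3d4iIiIh3dmVUQiM0RFVmZ3d4iIiHd3ZlVEIjM0RVVmZ3d3d3d3dmZVRCIjNERVVmZ3d3d3d2ZlVEMiIzNEVVZmZ3d3d3ZmZVRDIiIzREVVZmZ3d3dmZlVUQxIiMzREVVZmZmZmZmVVRDMSIjM0RFVWZmZmZmZlVUQzEiIzM0RFVWZmZmZmVVRDMhIiIzNERVVVZmZmZVVEQzIiIiMzRERVVVZmZVVVRDMiIiIjM0REVVVVVVVVVEQzIiIiIzM0REVVVVVVVVRDMyEiIjMzNERFVVVVVVVEQzIh"/>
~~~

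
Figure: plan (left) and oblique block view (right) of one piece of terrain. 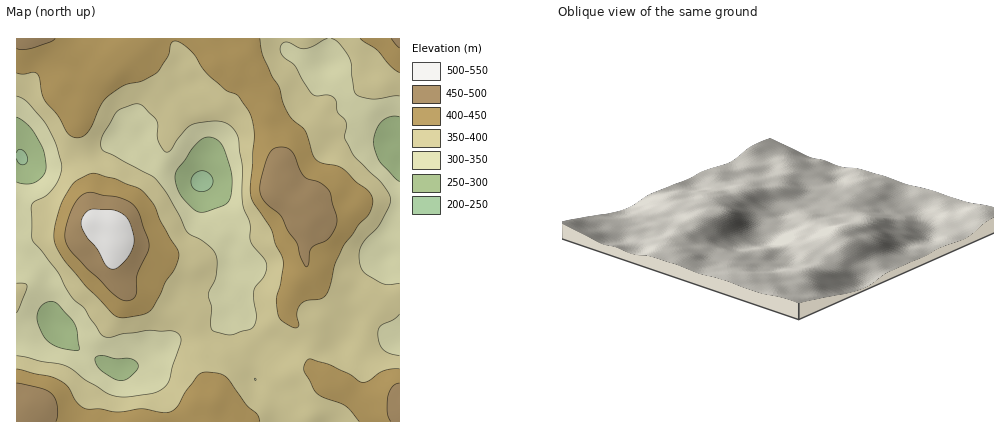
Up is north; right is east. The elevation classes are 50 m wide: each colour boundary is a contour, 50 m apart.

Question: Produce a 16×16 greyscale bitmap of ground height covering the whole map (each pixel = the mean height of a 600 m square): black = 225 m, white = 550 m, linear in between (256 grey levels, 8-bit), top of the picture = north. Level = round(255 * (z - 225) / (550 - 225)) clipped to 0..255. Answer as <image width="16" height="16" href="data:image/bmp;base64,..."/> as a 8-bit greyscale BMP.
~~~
<image width="16" height="16" href="data:image/bmp;base64,Qk02BQAAAAAAADYEAAAoAAAAEAAAABAAAAABAAgAAAAAAAABAAATCwAAEwsAAAABAAAAAAAAAAAAAAEBAQACAgIAAwMDAAQEBAAFBQUABgYGAAcHBwAICAgACQkJAAoKCgALCwsADAwMAA0NDQAODg4ADw8PABAQEAAREREAEhISABMTEwAUFBQAFRUVABYWFgAXFxcAGBgYABkZGQAaGhoAGxsbABwcHAAdHR0AHh4eAB8fHwAgICAAISEhACIiIgAjIyMAJCQkACUlJQAmJiYAJycnACgoKAApKSkAKioqACsrKwAsLCwALS0tAC4uLgAvLy8AMDAwADExMQAyMjIAMzMzADQ0NAA1NTUANjY2ADc3NwA4ODgAOTk5ADo6OgA7OzsAPDw8AD09PQA+Pj4APz8/AEBAQABBQUEAQkJCAENDQwBEREQARUVFAEZGRgBHR0cASEhIAElJSQBKSkoAS0tLAExMTABNTU0ATk5OAE9PTwBQUFAAUVFRAFJSUgBTU1MAVFRUAFVVVQBWVlYAV1dXAFhYWABZWVkAWlpaAFtbWwBcXFwAXV1dAF5eXgBfX18AYGBgAGFhYQBiYmIAY2NjAGRkZABlZWUAZmZmAGdnZwBoaGgAaWlpAGpqagBra2sAbGxsAG1tbQBubm4Ab29vAHBwcABxcXEAcnJyAHNzcwB0dHQAdXV1AHZ2dgB3d3cAeHh4AHl5eQB6enoAe3t7AHx8fAB9fX0Afn5+AH9/fwCAgIAAgYGBAIKCggCDg4MAhISEAIWFhQCGhoYAh4eHAIiIiACJiYkAioqKAIuLiwCMjIwAjY2NAI6OjgCPj48AkJCQAJGRkQCSkpIAk5OTAJSUlACVlZUAlpaWAJeXlwCYmJgAmZmZAJqamgCbm5sAnJycAJ2dnQCenp4An5+fAKCgoAChoaEAoqKiAKOjowCkpKQApaWlAKampgCnp6cAqKioAKmpqQCqqqoAq6urAKysrACtra0Arq6uAK+vrwCwsLAAsbGxALKysgCzs7MAtLS0ALW1tQC2trYAt7e3ALi4uAC5ubkAurq6ALu7uwC8vLwAvb29AL6+vgC/v78AwMDAAMHBwQDCwsIAw8PDAMTExADFxcUAxsbGAMfHxwDIyMgAycnJAMrKygDLy8sAzMzMAM3NzQDOzs4Az8/PANDQ0ADR0dEA0tLSANPT0wDU1NQA1dXVANbW1gDX19cA2NjYANnZ2QDa2toA29vbANzc3ADd3d0A3t7eAN/f3wDg4OAA4eHhAOLi4gDj4+MA5OTkAOXl5QDm5uYA5+fnAOjo6ADp6ekA6urqAOvr6wDs7OwA7e3tAO7u7gDv7+8A8PDwAPHx8QDy8vIA8/PzAPT09AD19fUA9vb2APf39wD4+PgA+fn5APr6+gD7+/sA/Pz8AP39/QD+/v4A////AMe4k4mGiIianZB2b3p/l7GwnntcSVRuj5V3bHmMlo+mbmFOPDpEX3t8bGp7iXx4d000OldbVl9qZmZrfn5obFpPL011kIRyal5deIyCcmppXU5ynbmde2peXnWYlnptaFllm8rQqI16XlVpn6iBX05dgcTh57GJaldbe6u0lmZRX4DE49mgc0lJX5S/x6uJXlFpoLCjhVQfKWu8x76ljmIjTnqBc19IHCdqt7yejGk7Ild7Z1BVXzs6cKWmgmpNJUN0mHlXXWpkYXyajXtlUjhskpyQc291d4GNlnpmYGJgipOcpp+Ofn6Um4xsU1dofa2kn6OpnYiPnJp7YlpefZw="/>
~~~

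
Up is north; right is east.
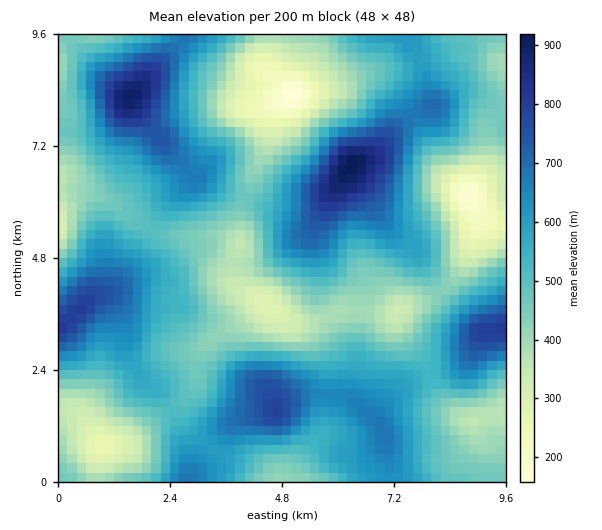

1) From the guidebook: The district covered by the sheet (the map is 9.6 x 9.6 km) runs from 150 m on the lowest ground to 930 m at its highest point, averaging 530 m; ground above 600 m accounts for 28.6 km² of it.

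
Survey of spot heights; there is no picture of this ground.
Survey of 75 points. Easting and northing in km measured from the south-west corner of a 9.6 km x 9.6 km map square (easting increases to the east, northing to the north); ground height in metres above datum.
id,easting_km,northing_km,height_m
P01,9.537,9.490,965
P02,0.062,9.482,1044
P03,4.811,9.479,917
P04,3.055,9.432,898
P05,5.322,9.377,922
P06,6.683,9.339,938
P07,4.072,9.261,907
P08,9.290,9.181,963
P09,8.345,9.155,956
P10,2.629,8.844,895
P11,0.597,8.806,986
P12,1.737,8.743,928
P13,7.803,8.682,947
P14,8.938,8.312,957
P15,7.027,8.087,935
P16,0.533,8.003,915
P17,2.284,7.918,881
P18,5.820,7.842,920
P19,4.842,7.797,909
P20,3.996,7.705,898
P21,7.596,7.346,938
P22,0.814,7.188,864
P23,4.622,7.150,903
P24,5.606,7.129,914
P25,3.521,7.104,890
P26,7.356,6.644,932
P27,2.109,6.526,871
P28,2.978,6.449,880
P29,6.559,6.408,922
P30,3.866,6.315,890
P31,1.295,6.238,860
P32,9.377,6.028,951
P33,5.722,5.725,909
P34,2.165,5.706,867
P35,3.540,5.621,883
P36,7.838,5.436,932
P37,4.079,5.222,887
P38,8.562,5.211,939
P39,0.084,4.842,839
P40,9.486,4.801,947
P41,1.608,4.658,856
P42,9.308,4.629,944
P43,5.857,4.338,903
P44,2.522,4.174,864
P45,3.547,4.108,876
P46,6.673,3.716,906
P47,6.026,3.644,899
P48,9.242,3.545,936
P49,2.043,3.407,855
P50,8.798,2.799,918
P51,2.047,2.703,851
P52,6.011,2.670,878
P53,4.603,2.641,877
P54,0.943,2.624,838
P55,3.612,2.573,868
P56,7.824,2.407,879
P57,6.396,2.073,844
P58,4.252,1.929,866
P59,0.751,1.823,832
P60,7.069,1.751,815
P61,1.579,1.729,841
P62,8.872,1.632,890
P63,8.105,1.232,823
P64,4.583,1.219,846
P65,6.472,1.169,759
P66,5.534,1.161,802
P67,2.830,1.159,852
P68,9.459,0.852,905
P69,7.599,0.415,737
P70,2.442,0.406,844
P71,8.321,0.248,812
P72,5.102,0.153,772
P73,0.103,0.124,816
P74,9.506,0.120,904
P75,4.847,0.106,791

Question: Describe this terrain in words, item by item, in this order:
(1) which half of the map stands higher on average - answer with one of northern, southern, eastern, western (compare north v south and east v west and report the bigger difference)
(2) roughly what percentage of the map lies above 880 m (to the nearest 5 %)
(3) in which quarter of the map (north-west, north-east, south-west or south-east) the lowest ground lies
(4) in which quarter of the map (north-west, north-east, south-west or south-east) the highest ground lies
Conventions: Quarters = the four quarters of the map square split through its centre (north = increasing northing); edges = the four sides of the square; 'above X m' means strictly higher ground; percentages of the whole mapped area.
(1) On average the northern half of the map is the higher ground.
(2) Ground above 880 m makes up about 55 % of the sheet.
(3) The lowest ground is in the south-east quarter.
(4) The highest point lies in the north-west quarter of the map.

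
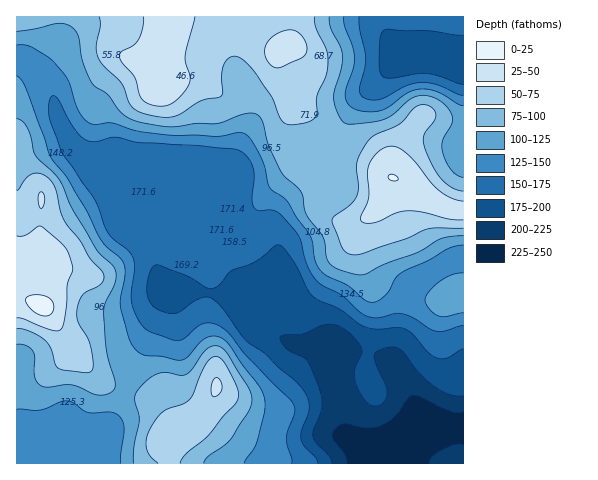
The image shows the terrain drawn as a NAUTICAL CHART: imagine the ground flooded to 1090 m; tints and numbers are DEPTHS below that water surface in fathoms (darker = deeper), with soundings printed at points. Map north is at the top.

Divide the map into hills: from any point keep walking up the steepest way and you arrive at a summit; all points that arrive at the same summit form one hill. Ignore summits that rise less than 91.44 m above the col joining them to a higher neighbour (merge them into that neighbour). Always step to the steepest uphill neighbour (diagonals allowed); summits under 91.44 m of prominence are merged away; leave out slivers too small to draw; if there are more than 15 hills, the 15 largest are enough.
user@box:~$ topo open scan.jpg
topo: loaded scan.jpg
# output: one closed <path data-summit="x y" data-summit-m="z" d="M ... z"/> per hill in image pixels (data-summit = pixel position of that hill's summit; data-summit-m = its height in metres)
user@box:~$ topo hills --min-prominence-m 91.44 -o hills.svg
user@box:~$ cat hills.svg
<path data-summit="42 306" data-summit-m="1058" d="M21 57l-5 0 0 406 73 1 13-22 14-29 8-18 8-26 14-25 16-39 40-14 49 11 3 3-1 13 9 10 33 17 2-1 0-17-7-18-9-15-5-5-5 0-7 4 11-10 2-14 0-26-8-12-45-14-28 11-14-3-16 1-12 9-4 9-20-15-11-29-15-24-4-9-16-10-13-13-14-28-7-28-13-19z"/><path data-summit="159 84" data-summit-m="1042" d="M383 16l-366 0-1 40 10 3 16 16 8 13 7 28 11 24 9 11 23 16 4 9 15 24 11 29 20 15 4-9 12-9 16-1 14 3 28-11 40 11 12 11-2-18 3-8 15-14 27-9 3-3 14-33 3-18 13-27 40-43 8-9 7-3-5-2-14-16z"/><path data-summit="392 178" data-summit-m="1045" d="M431 51l-14 0-17 6-43 45-18 34-3 18-14 33-3 3-27 9-15 14-3 8 0 9 3 11-1 37-1 5-8 8 9-2 12 16 9 22 1 18 27 3 10 6 7-3 27 2 21 7 8 7 12 24 8 28 0 6-5 13 17-9 34-2 0-367z"/><path data-summit="216 386" data-summit-m="1003" d="M202 291l-17 5-23 10-16 38-14 25-10 31-32 64 302-1-8-6-26-12-11-8-4-13-3-21-6-24 2-24-3-3-19-6-19-1-33-17-9-10 1-13-5-4z"/>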